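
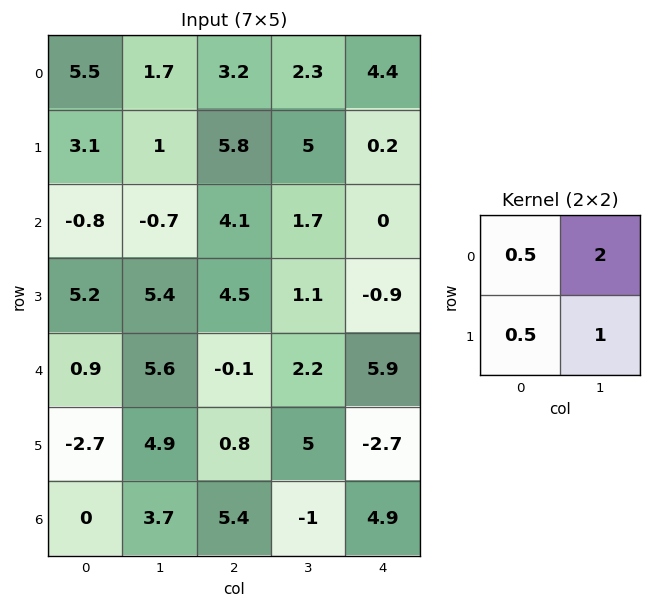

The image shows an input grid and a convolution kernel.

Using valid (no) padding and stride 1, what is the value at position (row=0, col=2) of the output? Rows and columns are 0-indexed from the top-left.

The receptive field on the input at this output position is [3.2 2.3 / 5.8 5]. Elementwise product with the kernel and sum: 3.2·0.5 + 2.3·2 + 5.8·0.5 + 5·1.

14.1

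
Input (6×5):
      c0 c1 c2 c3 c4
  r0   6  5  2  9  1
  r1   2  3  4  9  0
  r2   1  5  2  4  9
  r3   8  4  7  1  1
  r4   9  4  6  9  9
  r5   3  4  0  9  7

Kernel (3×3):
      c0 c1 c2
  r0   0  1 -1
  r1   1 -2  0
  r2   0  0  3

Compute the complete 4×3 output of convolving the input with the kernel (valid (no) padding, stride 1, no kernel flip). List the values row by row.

Output[0,0]: The receptive field on the input at this output position is [6 5 2 / 2 3 4 / 1 5 2]. Elementwise product with the kernel and sum: 5·1 + 2·-1 + 2·1 + 3·-2 + 2·3.
Output[0,1]: The receptive field on the input at this output position is [5 2 9 / 3 4 9 / 5 2 4]. Elementwise product with the kernel and sum: 2·1 + 9·-1 + 3·1 + 4·-2 + 4·3.

5 0 21
11 -1 6
21 15 27
-2 25 9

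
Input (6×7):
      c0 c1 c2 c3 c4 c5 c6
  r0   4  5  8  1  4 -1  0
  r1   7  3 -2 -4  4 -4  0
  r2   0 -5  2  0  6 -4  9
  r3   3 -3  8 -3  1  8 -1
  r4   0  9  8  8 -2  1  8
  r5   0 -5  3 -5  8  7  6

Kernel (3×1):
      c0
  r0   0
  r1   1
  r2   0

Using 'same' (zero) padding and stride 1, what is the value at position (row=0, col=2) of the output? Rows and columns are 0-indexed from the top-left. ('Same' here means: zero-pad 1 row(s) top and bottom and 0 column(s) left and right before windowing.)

The receptive field on the zero-padded input at this output position is [0 / 8 / -2]. Elementwise product with the kernel and sum: 8·1.

8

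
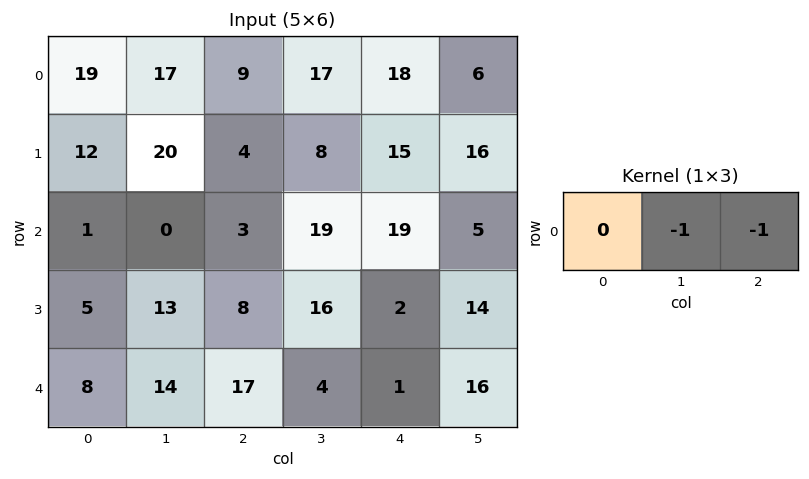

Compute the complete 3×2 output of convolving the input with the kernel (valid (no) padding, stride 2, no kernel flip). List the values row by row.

-26 -35
-3 -38
-31 -5

Output[0,0]: The receptive field on the input at this output position is [19 17 9]. Elementwise product with the kernel and sum: 17·-1 + 9·-1.
Output[0,1]: The receptive field on the input at this output position is [9 17 18]. Elementwise product with the kernel and sum: 17·-1 + 18·-1.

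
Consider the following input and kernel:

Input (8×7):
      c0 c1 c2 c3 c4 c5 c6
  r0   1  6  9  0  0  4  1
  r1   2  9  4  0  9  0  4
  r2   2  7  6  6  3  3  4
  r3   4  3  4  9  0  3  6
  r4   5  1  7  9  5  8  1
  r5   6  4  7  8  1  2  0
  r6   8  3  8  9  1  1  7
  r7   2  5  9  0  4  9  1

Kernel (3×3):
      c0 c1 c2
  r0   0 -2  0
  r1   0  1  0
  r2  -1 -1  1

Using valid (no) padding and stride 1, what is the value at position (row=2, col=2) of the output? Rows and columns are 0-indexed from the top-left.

The receptive field on the input at this output position is [6 6 3 / 4 9 0 / 7 9 5]. Elementwise product with the kernel and sum: 6·-2 + 9·1 + 7·-1 + 9·-1 + 5·1.

-14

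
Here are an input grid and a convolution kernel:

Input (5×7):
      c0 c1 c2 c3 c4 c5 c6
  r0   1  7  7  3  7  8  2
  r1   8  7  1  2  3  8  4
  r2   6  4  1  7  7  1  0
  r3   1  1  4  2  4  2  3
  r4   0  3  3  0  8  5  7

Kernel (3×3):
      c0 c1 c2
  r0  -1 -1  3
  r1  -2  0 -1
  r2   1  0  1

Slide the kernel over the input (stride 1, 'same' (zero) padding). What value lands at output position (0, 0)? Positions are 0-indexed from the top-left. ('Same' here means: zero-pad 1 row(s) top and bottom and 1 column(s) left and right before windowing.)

The receptive field on the zero-padded input at this output position is [0 0 0 / 0 1 7 / 0 8 7]. Elementwise product with the kernel and sum: 0·-1 + 0·-1 + 0·3 + 0·-2 + 7·-1 + 0·1 + 7·1.

0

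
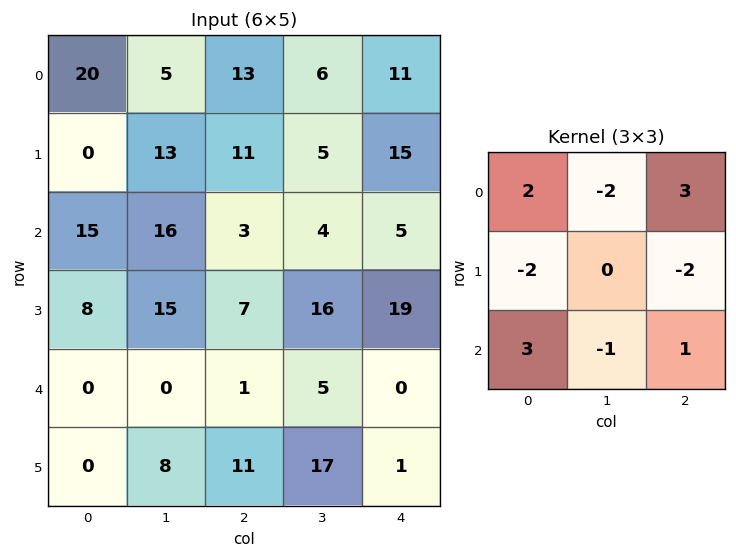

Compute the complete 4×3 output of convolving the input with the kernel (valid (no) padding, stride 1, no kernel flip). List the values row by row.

Output[0,0]: The receptive field on the input at this output position is [20 5 13 / 0 13 11 / 15 16 3]. Elementwise product with the kernel and sum: 20·2 + 5·-2 + 13·3 + 0·-2 + 11·-2 + 15·3 + 16·-1 + 3·1.
Output[0,1]: The receptive field on the input at this output position is [5 13 6 / 13 11 5 / 16 3 4]. Elementwise product with the kernel and sum: 5·2 + 13·-2 + 6·3 + 13·-2 + 5·-2 + 16·3 + 3·-1 + 4·1.

79 15 5
-13 33 65
-22 -20 -41
8 84 54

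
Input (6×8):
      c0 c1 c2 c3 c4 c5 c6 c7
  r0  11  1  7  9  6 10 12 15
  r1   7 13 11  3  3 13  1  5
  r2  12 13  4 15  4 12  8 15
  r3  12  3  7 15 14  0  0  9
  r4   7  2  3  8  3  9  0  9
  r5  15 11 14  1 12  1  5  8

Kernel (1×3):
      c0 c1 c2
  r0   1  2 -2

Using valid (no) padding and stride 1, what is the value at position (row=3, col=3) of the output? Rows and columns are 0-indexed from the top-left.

The receptive field on the input at this output position is [15 14 0]. Elementwise product with the kernel and sum: 15·1 + 14·2 + 0·-2.

43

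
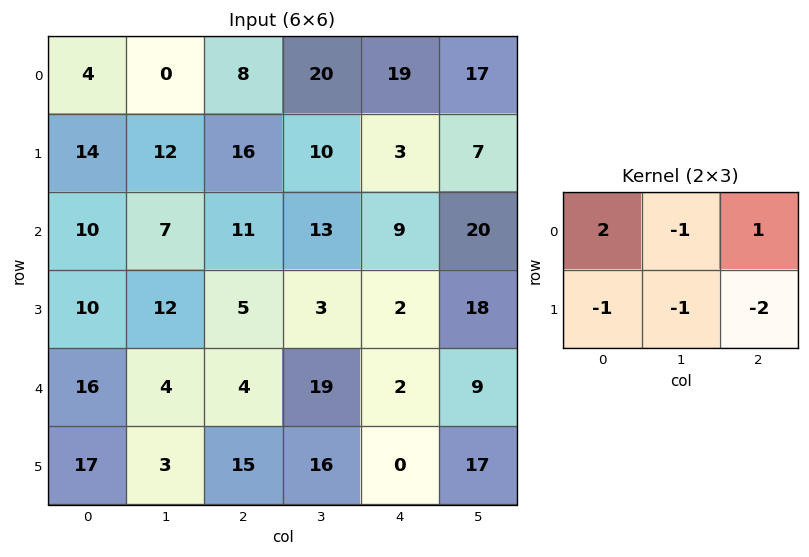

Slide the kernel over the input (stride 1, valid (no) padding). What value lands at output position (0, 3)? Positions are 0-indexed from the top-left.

11

The receptive field on the input at this output position is [20 19 17 / 10 3 7]. Elementwise product with the kernel and sum: 20·2 + 19·-1 + 17·1 + 10·-1 + 3·-1 + 7·-2.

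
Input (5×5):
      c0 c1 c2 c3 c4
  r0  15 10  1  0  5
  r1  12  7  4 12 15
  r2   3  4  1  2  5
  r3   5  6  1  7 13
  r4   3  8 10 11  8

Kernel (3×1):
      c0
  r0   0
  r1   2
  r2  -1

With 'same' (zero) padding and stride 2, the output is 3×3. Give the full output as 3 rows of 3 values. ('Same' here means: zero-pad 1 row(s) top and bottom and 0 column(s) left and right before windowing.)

18 -2 -5
1 1 -3
6 20 16

Output[0,0]: The receptive field on the zero-padded input at this output position is [0 / 15 / 12]. Elementwise product with the kernel and sum: 15·2 + 12·-1.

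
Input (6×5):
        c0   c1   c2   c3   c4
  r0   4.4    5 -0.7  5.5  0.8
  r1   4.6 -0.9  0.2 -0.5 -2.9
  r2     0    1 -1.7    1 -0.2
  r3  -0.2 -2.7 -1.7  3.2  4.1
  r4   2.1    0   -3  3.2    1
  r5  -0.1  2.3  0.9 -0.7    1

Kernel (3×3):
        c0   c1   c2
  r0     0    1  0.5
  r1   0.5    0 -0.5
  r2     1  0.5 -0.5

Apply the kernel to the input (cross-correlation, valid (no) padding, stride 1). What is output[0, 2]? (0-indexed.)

6.35

The receptive field on the input at this output position is [-0.7 5.5 0.8 / 0.2 -0.5 -2.9 / -1.7 1 -0.2]. Elementwise product with the kernel and sum: 5.5·1 + 0.8·0.5 + 0.2·0.5 + -2.9·-0.5 + -1.7·1 + 1·0.5 + -0.2·-0.5.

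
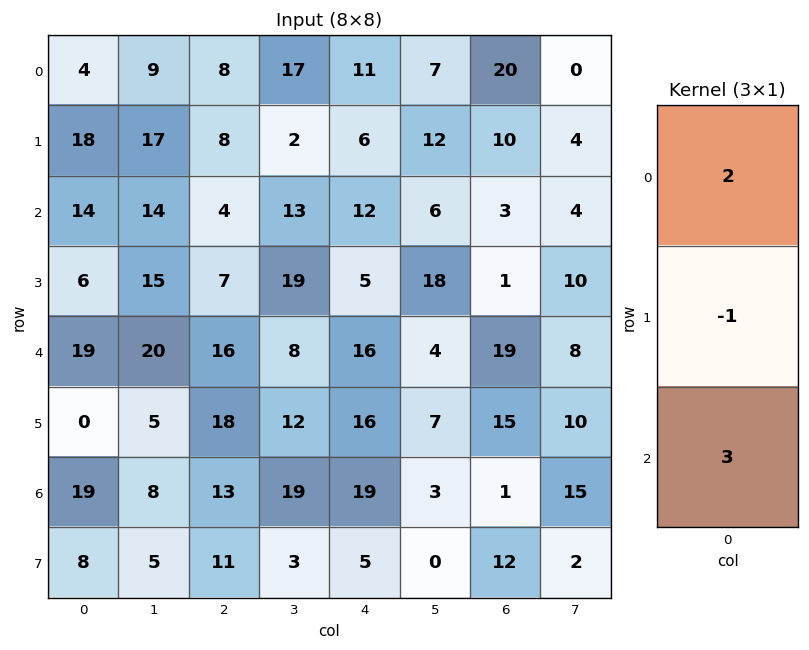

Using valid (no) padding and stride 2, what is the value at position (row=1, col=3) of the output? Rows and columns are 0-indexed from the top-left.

The receptive field on the input at this output position is [3 / 1 / 19]. Elementwise product with the kernel and sum: 3·2 + 1·-1 + 19·3.

62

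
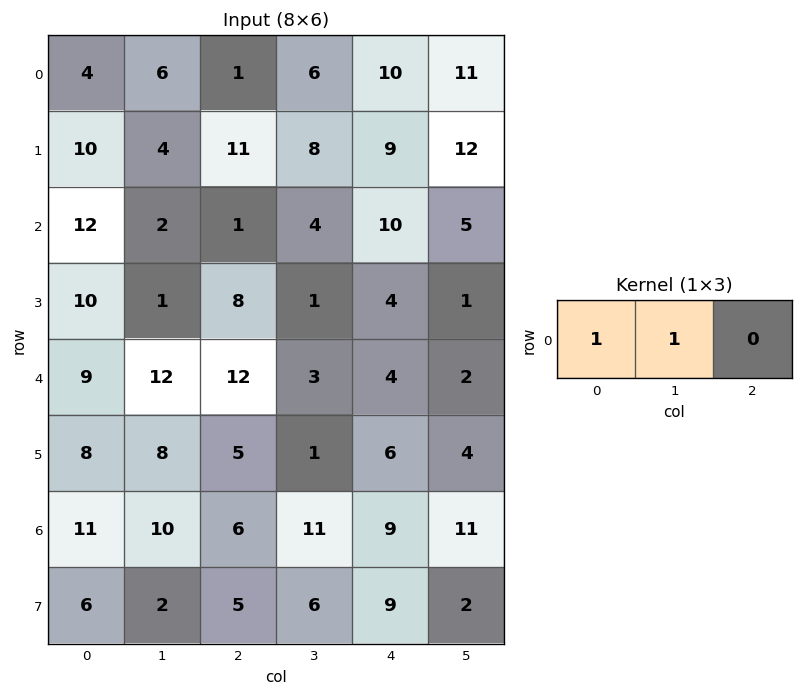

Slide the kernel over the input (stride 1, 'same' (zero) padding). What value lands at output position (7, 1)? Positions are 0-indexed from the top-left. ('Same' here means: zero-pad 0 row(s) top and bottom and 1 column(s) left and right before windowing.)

The receptive field on the zero-padded input at this output position is [6 2 5]. Elementwise product with the kernel and sum: 6·1 + 2·1.

8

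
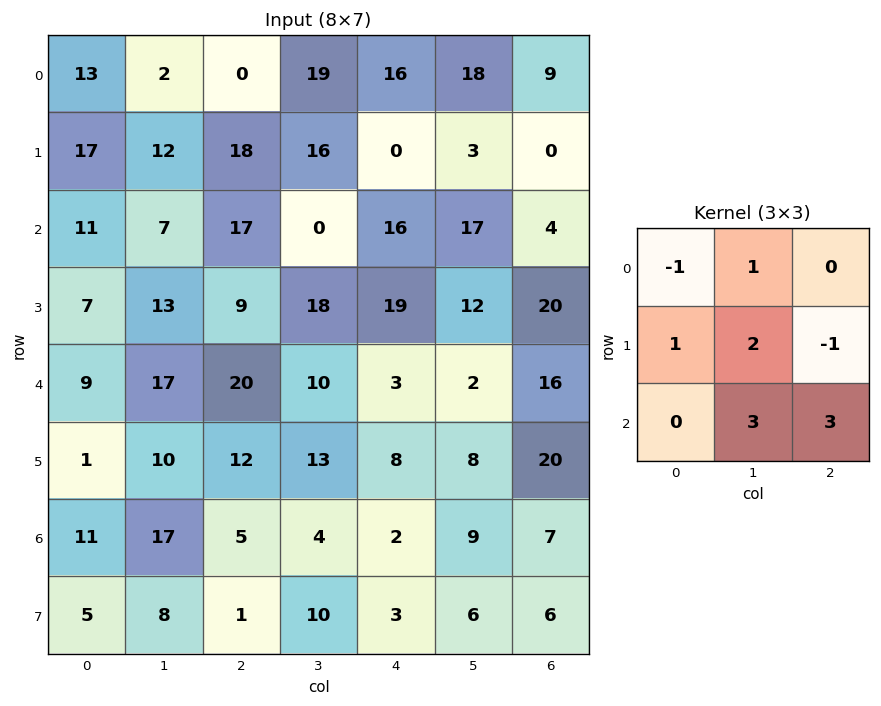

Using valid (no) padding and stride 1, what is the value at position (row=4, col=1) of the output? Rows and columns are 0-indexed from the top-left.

The receptive field on the input at this output position is [17 20 10 / 10 12 13 / 17 5 4]. Elementwise product with the kernel and sum: 17·-1 + 20·1 + 10·1 + 12·2 + 13·-1 + 5·3 + 4·3.

51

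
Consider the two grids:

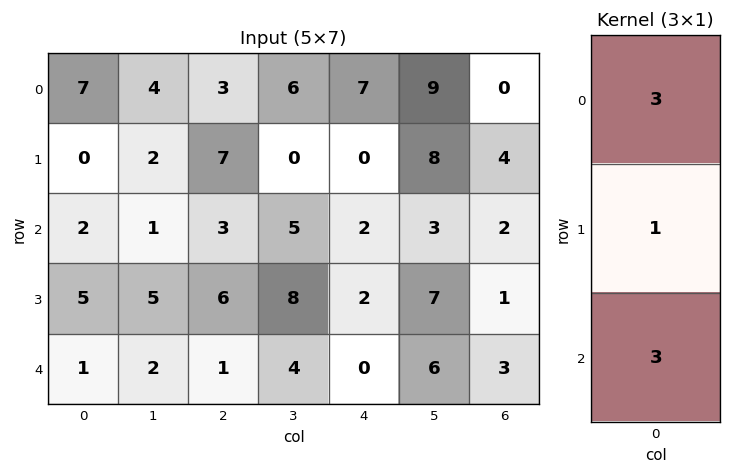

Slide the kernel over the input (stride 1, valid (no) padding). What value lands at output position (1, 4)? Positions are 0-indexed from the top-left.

8

The receptive field on the input at this output position is [0 / 2 / 2]. Elementwise product with the kernel and sum: 0·3 + 2·1 + 2·3.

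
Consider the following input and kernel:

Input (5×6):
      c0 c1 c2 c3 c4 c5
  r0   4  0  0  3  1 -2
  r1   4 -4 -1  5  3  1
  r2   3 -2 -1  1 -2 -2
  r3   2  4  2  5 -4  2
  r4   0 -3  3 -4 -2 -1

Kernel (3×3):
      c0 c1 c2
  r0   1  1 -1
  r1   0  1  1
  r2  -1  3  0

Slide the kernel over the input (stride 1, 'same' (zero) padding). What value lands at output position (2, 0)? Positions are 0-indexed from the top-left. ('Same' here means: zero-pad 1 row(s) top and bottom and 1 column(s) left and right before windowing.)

15

The receptive field on the zero-padded input at this output position is [0 4 -4 / 0 3 -2 / 0 2 4]. Elementwise product with the kernel and sum: 0·1 + 4·1 + -4·-1 + 3·1 + -2·1 + 0·-1 + 2·3.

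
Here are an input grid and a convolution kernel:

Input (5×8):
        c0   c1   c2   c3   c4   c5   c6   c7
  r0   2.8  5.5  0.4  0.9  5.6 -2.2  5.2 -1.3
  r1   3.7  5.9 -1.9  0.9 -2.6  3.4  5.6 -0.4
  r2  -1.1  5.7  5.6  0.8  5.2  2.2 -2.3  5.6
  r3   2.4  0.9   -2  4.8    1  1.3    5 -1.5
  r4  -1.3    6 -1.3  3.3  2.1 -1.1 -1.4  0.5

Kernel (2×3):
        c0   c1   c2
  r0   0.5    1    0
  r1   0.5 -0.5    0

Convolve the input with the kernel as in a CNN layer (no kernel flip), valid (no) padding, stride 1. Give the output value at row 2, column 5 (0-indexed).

-3.05

The receptive field on the input at this output position is [2.2 -2.3 5.6 / 1.3 5 -1.5]. Elementwise product with the kernel and sum: 2.2·0.5 + -2.3·1 + 1.3·0.5 + 5·-0.5.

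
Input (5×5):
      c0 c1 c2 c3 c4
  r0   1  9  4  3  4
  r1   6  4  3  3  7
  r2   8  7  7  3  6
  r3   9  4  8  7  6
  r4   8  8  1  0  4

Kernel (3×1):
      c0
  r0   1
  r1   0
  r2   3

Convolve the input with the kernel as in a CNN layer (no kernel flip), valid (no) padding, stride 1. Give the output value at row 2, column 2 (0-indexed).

10

The receptive field on the input at this output position is [7 / 8 / 1]. Elementwise product with the kernel and sum: 7·1 + 1·3.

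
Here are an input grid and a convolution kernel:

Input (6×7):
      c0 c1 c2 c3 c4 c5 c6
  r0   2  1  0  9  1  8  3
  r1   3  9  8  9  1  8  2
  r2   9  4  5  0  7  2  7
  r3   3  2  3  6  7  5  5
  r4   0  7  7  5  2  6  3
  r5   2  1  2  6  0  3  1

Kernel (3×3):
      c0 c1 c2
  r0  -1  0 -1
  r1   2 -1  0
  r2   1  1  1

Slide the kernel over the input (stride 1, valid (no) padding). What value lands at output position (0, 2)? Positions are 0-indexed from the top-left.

The receptive field on the input at this output position is [0 9 1 / 8 9 1 / 5 0 7]. Elementwise product with the kernel and sum: 0·-1 + 1·-1 + 8·2 + 9·-1 + 5·1 + 0·1 + 7·1.

18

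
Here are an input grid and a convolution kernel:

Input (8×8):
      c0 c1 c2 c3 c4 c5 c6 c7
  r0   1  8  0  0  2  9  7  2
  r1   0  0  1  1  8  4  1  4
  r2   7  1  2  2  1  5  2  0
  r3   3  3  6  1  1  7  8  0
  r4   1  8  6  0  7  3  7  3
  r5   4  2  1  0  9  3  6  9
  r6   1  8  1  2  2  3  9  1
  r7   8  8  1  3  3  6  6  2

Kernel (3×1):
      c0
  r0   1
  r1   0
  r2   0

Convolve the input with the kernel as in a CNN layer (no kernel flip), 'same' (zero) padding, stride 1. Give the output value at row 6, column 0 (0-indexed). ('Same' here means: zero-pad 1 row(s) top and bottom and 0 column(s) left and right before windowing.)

The receptive field on the zero-padded input at this output position is [4 / 1 / 8]. Elementwise product with the kernel and sum: 4·1.

4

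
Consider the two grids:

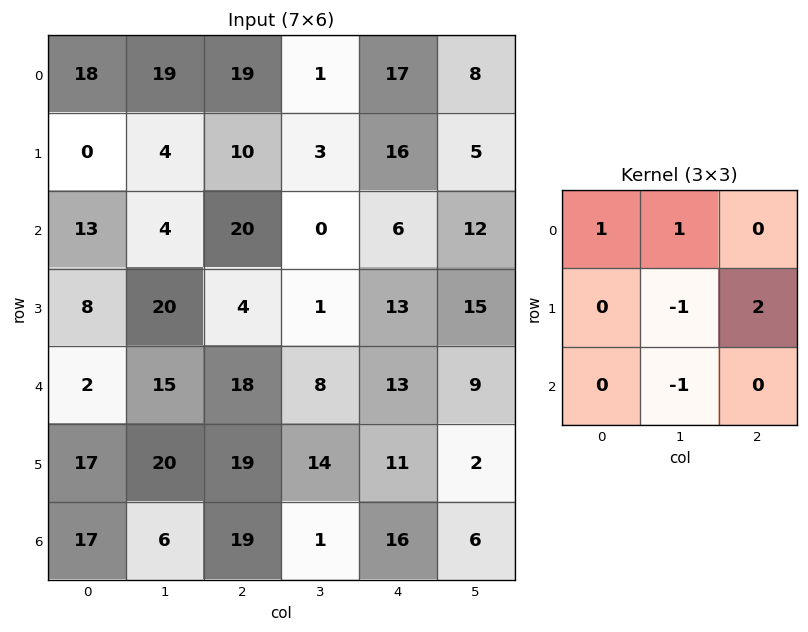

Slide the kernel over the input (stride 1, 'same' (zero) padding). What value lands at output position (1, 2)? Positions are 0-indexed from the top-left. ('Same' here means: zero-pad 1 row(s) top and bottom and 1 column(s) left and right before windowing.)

The receptive field on the zero-padded input at this output position is [19 19 1 / 4 10 3 / 4 20 0]. Elementwise product with the kernel and sum: 19·1 + 19·1 + 10·-1 + 3·2 + 20·-1.

14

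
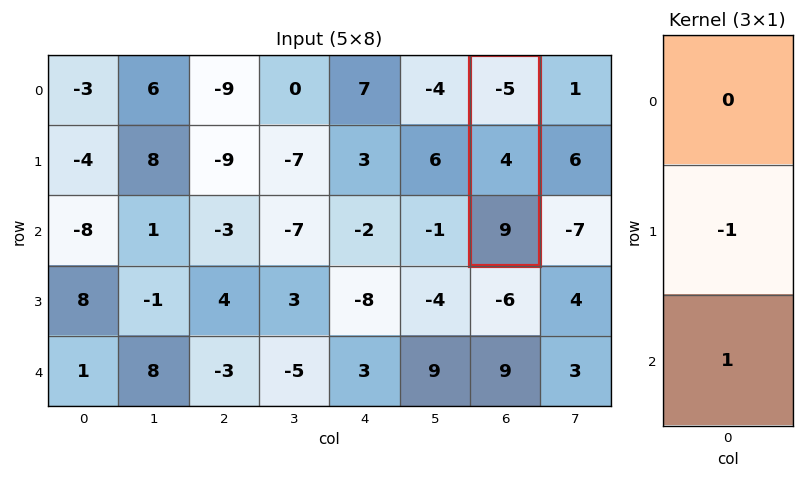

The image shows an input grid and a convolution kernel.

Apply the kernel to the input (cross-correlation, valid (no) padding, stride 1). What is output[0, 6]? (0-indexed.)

5

The receptive field on the input at this output position is [-5 / 4 / 9]. Elementwise product with the kernel and sum: 4·-1 + 9·1.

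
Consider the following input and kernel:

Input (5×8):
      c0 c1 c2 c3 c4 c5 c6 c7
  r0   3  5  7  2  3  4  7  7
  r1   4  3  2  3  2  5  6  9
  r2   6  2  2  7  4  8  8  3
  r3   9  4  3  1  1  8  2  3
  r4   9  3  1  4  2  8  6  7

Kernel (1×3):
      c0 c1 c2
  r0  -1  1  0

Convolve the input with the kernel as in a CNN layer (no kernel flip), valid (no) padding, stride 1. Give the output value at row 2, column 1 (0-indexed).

0

The receptive field on the input at this output position is [2 2 7]. Elementwise product with the kernel and sum: 2·-1 + 2·1.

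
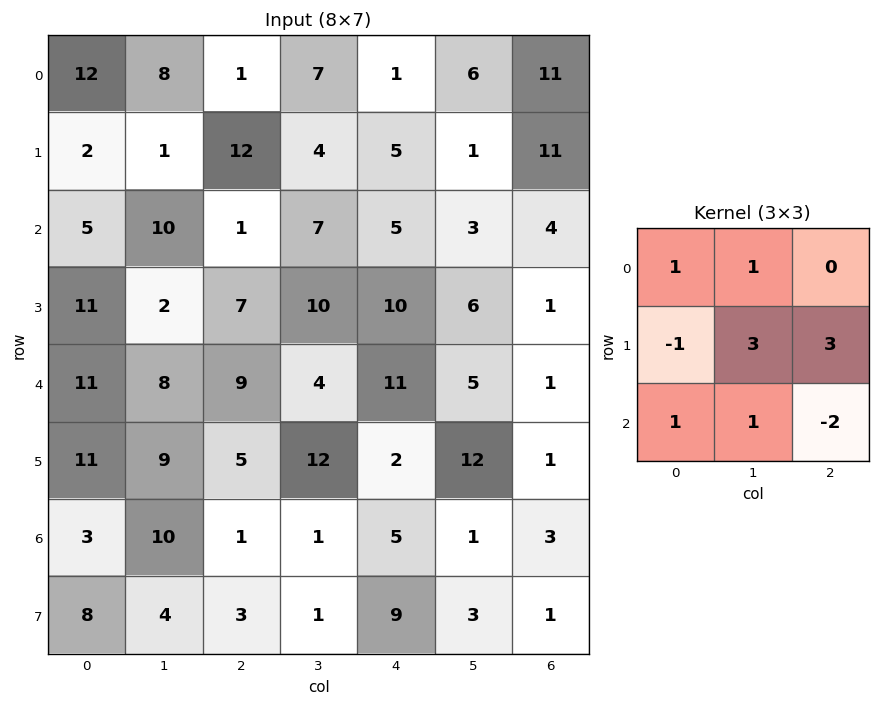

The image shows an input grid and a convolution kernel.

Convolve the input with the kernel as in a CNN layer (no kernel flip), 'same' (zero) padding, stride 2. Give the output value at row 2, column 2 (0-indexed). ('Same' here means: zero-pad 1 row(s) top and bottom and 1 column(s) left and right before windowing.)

54

The receptive field on the zero-padded input at this output position is [10 10 6 / 4 11 5 / 12 2 12]. Elementwise product with the kernel and sum: 10·1 + 10·1 + 4·-1 + 11·3 + 5·3 + 12·1 + 2·1 + 12·-2.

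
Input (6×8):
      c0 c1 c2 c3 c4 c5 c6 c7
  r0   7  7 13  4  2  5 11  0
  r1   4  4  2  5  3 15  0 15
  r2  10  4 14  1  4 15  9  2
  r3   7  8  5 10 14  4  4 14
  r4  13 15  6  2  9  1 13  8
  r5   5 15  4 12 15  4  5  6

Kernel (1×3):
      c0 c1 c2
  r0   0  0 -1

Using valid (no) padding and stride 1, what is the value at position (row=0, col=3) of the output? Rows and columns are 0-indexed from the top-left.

-5

The receptive field on the input at this output position is [4 2 5]. Elementwise product with the kernel and sum: 5·-1.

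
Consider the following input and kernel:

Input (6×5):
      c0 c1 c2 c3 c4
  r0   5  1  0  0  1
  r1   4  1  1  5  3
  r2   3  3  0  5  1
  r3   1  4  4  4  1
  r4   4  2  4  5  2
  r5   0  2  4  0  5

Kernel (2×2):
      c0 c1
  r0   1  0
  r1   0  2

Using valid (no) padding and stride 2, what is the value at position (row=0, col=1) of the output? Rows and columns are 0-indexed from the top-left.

The receptive field on the input at this output position is [0 0 / 1 5]. Elementwise product with the kernel and sum: 0·1 + 5·2.

10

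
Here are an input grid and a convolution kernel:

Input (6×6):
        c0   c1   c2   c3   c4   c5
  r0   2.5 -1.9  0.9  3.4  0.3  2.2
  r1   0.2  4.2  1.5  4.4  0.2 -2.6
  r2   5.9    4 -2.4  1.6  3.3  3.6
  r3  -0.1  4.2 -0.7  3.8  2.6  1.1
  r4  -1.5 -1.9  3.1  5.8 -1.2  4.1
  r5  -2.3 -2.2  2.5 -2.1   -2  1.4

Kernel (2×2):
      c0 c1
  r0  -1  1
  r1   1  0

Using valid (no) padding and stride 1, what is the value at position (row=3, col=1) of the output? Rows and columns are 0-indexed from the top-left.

The receptive field on the input at this output position is [4.2 -0.7 / -1.9 3.1]. Elementwise product with the kernel and sum: 4.2·-1 + -0.7·1 + -1.9·1.

-6.8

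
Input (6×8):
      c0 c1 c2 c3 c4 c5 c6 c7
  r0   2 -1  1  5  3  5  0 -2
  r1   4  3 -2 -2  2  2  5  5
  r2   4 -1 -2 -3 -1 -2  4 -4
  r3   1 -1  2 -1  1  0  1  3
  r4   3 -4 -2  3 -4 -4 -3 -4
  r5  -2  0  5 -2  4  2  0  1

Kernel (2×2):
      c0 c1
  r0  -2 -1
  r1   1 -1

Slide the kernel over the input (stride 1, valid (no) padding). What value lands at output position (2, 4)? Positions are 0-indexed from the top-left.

The receptive field on the input at this output position is [-1 -2 / 1 0]. Elementwise product with the kernel and sum: -1·-2 + -2·-1 + 1·1 + 0·-1.

5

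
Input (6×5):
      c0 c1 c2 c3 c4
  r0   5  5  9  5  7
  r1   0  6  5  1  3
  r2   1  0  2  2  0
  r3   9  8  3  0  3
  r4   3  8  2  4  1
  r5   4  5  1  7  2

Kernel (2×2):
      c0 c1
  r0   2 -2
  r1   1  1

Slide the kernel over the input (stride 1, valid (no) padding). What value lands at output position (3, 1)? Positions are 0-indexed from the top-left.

The receptive field on the input at this output position is [8 3 / 8 2]. Elementwise product with the kernel and sum: 8·2 + 3·-2 + 8·1 + 2·1.

20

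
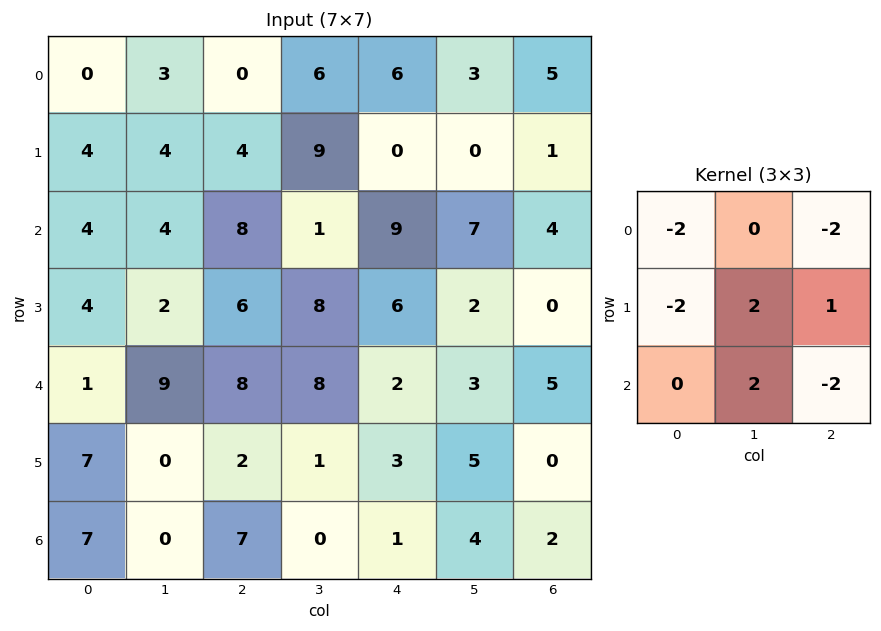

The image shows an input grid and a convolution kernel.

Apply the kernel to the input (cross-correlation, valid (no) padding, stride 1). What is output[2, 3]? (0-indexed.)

The receptive field on the input at this output position is [1 9 7 / 8 6 2 / 8 2 3]. Elementwise product with the kernel and sum: 1·-2 + 7·-2 + 8·-2 + 6·2 + 2·1 + 2·2 + 3·-2.

-20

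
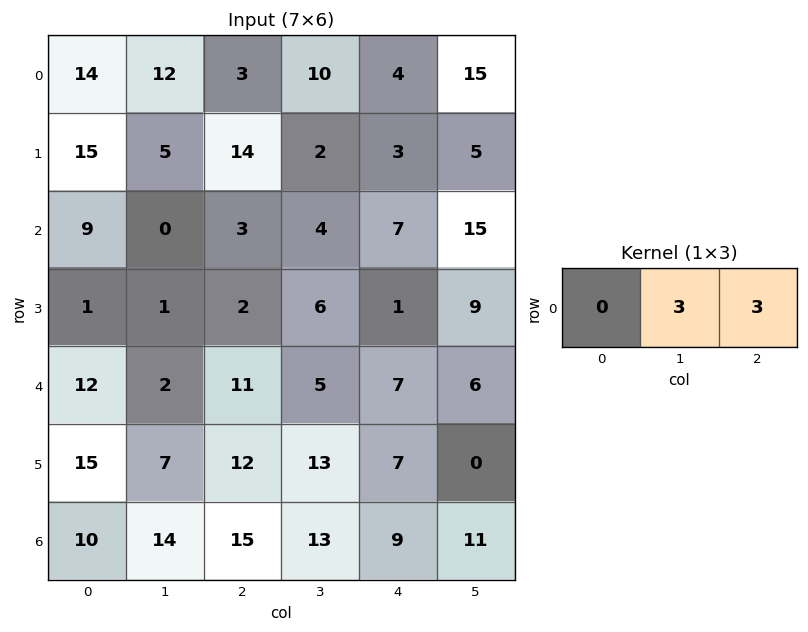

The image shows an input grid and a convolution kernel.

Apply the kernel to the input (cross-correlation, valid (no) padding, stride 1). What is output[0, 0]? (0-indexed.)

45

The receptive field on the input at this output position is [14 12 3]. Elementwise product with the kernel and sum: 12·3 + 3·3.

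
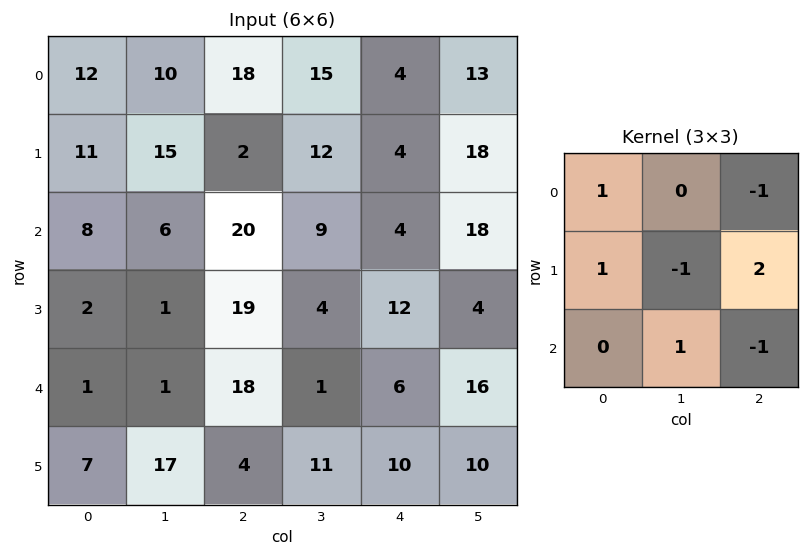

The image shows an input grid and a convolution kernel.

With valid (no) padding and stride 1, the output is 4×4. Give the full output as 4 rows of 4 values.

Output[0,0]: The receptive field on the input at this output position is [12 10 18 / 11 15 2 / 8 6 20]. Elementwise product with the kernel and sum: 12·1 + 18·-1 + 11·1 + 15·-1 + 2·2 + 6·1 + 20·-1.
Output[0,1]: The receptive field on the input at this output position is [10 18 15 / 15 2 12 / 6 20 9]. Elementwise product with the kernel and sum: 10·1 + 15·-1 + 15·1 + 2·-1 + 12·2 + 20·1 + 9·-1.

-20 43 17 32
33 22 9 43
10 4 50 -19
32 -25 37 27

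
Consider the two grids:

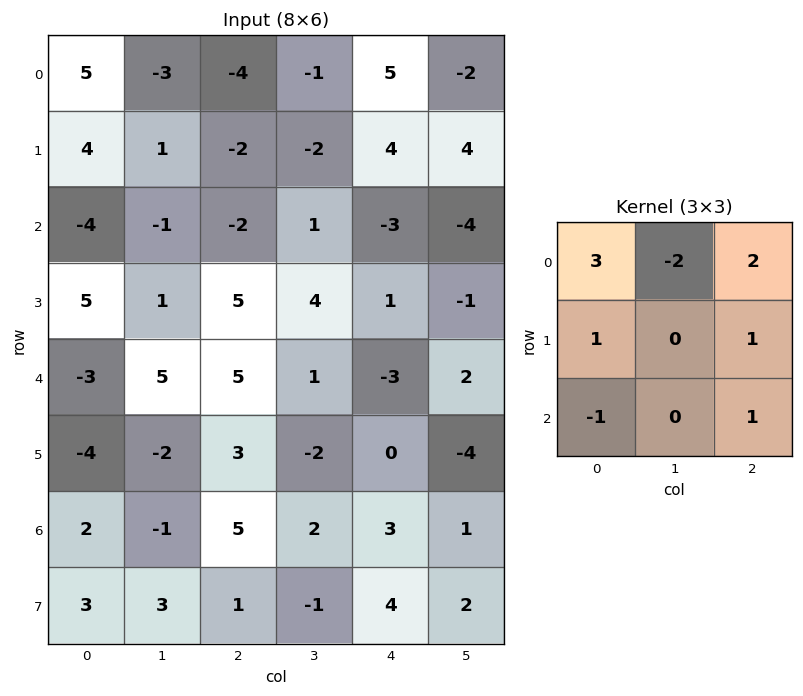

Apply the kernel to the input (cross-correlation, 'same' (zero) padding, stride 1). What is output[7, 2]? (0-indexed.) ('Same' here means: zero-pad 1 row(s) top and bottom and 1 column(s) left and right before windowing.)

-7

The receptive field on the zero-padded input at this output position is [-1 5 2 / 3 1 -1 / 0 0 0]. Elementwise product with the kernel and sum: -1·3 + 5·-2 + 2·2 + 3·1 + -1·1 + 0·-1 + 0·1.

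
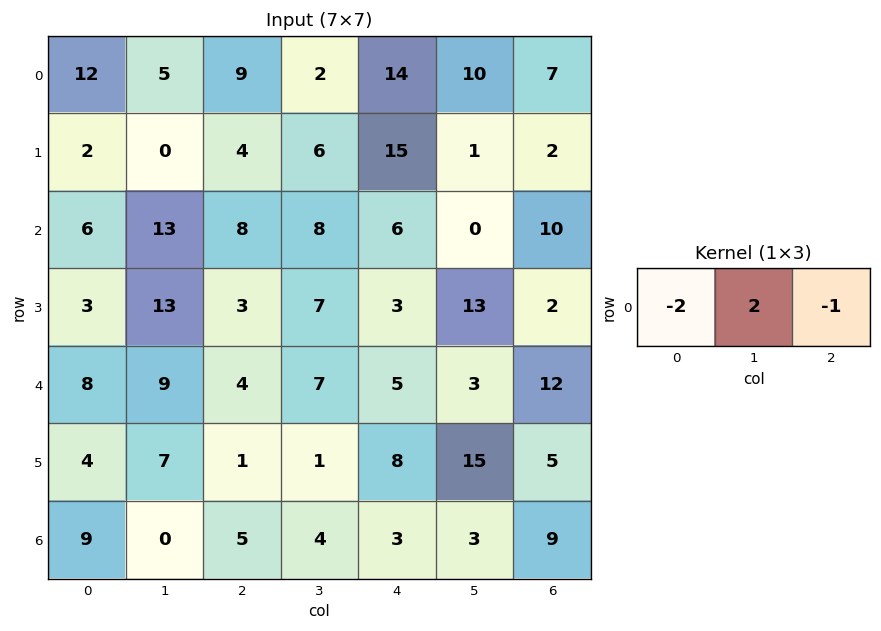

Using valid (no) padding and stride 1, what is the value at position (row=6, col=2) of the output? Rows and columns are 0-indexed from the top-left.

The receptive field on the input at this output position is [5 4 3]. Elementwise product with the kernel and sum: 5·-2 + 4·2 + 3·-1.

-5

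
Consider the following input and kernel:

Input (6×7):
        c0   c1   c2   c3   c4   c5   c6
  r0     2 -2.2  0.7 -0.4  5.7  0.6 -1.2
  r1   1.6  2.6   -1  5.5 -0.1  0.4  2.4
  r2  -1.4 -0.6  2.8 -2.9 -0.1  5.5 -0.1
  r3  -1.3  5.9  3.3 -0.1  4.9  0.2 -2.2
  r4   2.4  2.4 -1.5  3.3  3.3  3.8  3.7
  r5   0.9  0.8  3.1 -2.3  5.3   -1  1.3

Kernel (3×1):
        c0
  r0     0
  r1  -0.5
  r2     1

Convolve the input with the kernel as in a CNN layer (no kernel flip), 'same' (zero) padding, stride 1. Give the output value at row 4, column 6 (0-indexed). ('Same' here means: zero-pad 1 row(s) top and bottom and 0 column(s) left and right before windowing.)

The receptive field on the zero-padded input at this output position is [-2.2 / 3.7 / 1.3]. Elementwise product with the kernel and sum: 3.7·-0.5 + 1.3·1.

-0.55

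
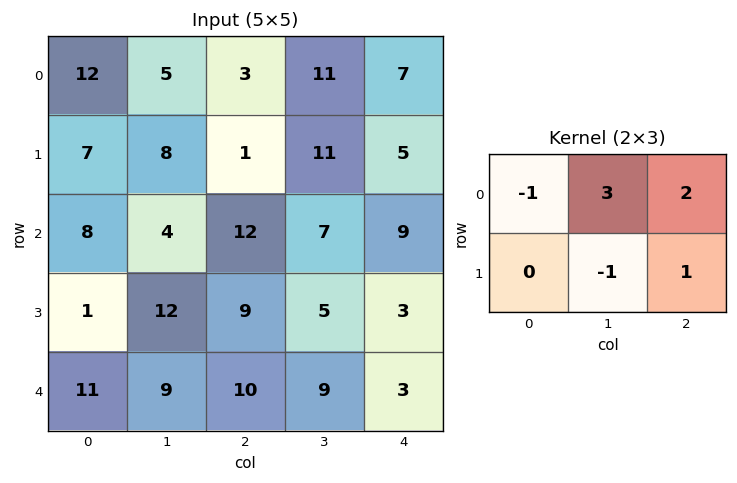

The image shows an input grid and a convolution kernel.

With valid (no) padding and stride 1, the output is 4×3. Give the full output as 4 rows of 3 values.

Output[0,0]: The receptive field on the input at this output position is [12 5 3 / 7 8 1]. Elementwise product with the kernel and sum: 12·-1 + 5·3 + 3·2 + 8·-1 + 1·1.
Output[0,1]: The receptive field on the input at this output position is [5 3 11 / 8 1 11]. Elementwise product with the kernel and sum: 5·-1 + 3·3 + 11·2 + 1·-1 + 11·1.

2 36 38
27 12 44
25 42 25
54 24 6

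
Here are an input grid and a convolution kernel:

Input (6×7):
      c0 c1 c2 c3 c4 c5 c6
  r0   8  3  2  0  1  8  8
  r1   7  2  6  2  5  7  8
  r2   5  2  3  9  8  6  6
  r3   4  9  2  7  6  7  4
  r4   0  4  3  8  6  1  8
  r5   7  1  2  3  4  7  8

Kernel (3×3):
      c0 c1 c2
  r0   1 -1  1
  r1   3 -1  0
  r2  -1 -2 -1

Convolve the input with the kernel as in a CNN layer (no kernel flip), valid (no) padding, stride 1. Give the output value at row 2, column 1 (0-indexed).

15

The receptive field on the input at this output position is [2 3 9 / 9 2 7 / 4 3 8]. Elementwise product with the kernel and sum: 2·1 + 3·-1 + 9·1 + 9·3 + 2·-1 + 4·-1 + 3·-2 + 8·-1.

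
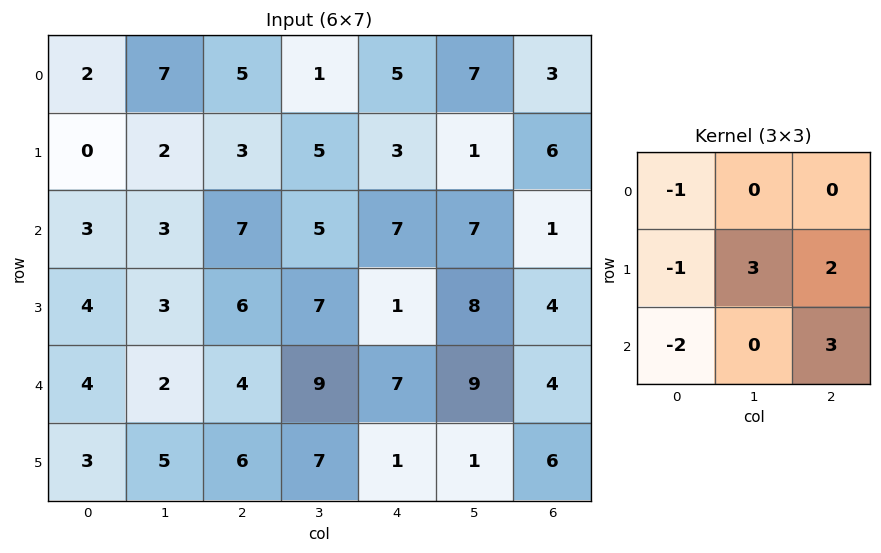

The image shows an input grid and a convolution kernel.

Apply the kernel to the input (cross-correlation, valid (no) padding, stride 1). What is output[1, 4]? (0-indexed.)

23

The receptive field on the input at this output position is [3 1 6 / 7 7 1 / 1 8 4]. Elementwise product with the kernel and sum: 3·-1 + 7·-1 + 7·3 + 1·2 + 1·-2 + 4·3.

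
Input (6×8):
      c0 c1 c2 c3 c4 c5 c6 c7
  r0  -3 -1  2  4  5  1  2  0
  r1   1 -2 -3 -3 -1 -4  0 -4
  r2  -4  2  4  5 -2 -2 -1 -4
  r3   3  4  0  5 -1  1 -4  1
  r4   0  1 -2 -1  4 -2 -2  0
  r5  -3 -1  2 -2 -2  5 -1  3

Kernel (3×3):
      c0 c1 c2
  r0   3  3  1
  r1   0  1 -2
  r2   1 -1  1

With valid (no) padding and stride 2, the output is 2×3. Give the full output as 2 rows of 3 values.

Output[0,0]: The receptive field on the input at this output position is [-3 -1 2 / 1 -2 -3 / -4 2 4]. Elementwise product with the kernel and sum: -3·3 + -1·3 + 2·1 + -2·1 + -3·-2 + -4·1 + 2·-1 + 4·1.

-8 19 15
-1 35 0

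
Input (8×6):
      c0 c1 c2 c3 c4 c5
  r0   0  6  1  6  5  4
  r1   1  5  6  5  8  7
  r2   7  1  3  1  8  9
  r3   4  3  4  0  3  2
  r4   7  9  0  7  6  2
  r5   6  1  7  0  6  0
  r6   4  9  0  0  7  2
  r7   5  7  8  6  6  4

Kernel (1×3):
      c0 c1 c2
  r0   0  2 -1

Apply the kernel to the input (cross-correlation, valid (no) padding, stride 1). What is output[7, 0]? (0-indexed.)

The receptive field on the input at this output position is [5 7 8]. Elementwise product with the kernel and sum: 7·2 + 8·-1.

6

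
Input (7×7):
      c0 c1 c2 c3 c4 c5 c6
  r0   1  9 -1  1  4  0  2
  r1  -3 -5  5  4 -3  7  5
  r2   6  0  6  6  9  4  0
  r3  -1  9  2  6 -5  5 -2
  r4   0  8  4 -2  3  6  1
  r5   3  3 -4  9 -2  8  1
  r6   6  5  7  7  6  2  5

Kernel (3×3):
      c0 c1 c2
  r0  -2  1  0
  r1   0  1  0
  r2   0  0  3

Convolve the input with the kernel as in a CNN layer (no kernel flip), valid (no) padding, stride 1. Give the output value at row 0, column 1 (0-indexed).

4

The receptive field on the input at this output position is [9 -1 1 / -5 5 4 / 0 6 6]. Elementwise product with the kernel and sum: 9·-2 + -1·1 + 5·1 + 6·3.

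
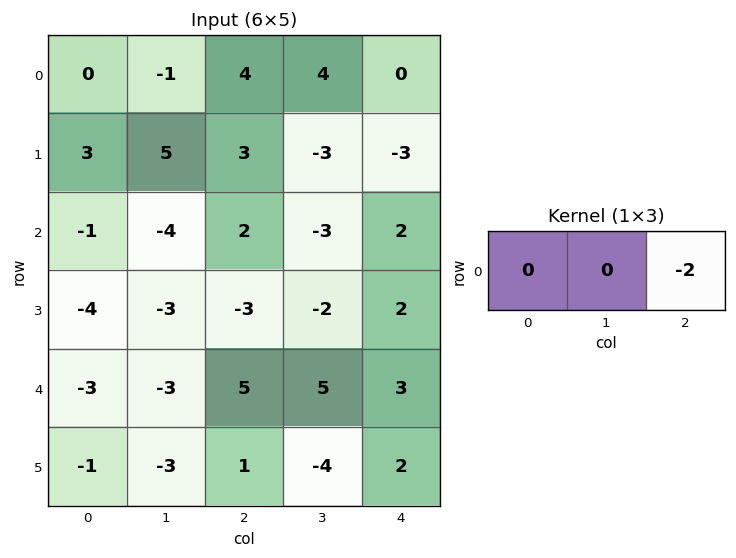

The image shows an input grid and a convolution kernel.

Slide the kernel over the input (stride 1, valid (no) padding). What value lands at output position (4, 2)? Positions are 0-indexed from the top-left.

The receptive field on the input at this output position is [5 5 3]. Elementwise product with the kernel and sum: 3·-2.

-6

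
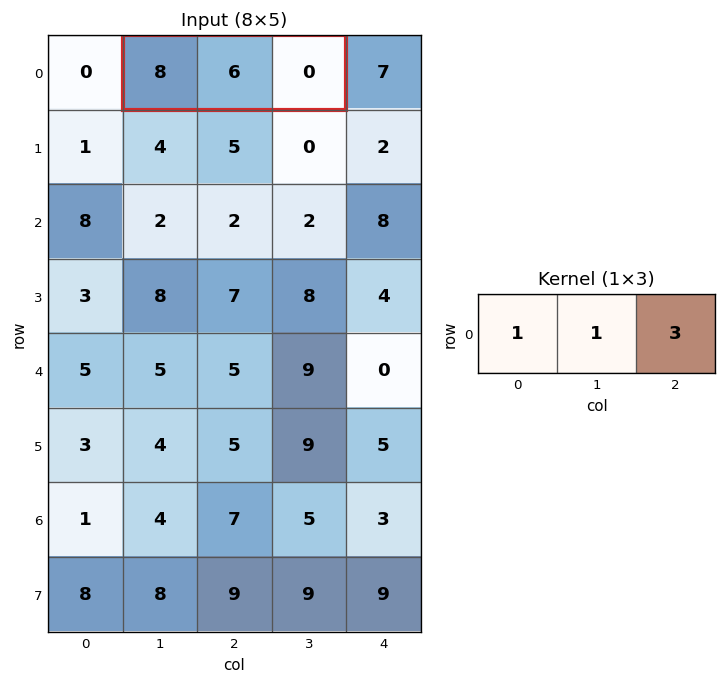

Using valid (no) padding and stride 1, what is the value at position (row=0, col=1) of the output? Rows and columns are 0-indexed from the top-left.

14

The receptive field on the input at this output position is [8 6 0]. Elementwise product with the kernel and sum: 8·1 + 6·1 + 0·3.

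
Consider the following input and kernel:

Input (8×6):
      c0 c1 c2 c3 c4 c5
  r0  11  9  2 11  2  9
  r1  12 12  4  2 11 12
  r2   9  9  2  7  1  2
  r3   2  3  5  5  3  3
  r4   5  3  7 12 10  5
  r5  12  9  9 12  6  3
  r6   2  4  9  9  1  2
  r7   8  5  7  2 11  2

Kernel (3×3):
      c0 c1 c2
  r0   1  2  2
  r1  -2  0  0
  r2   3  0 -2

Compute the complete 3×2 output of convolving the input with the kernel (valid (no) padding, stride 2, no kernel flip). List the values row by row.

32 24
28 9
-11 58

Output[0,0]: The receptive field on the input at this output position is [11 9 2 / 12 12 4 / 9 9 2]. Elementwise product with the kernel and sum: 11·1 + 9·2 + 2·2 + 12·-2 + 9·3 + 2·-2.
Output[0,1]: The receptive field on the input at this output position is [2 11 2 / 4 2 11 / 2 7 1]. Elementwise product with the kernel and sum: 2·1 + 11·2 + 2·2 + 4·-2 + 2·3 + 1·-2.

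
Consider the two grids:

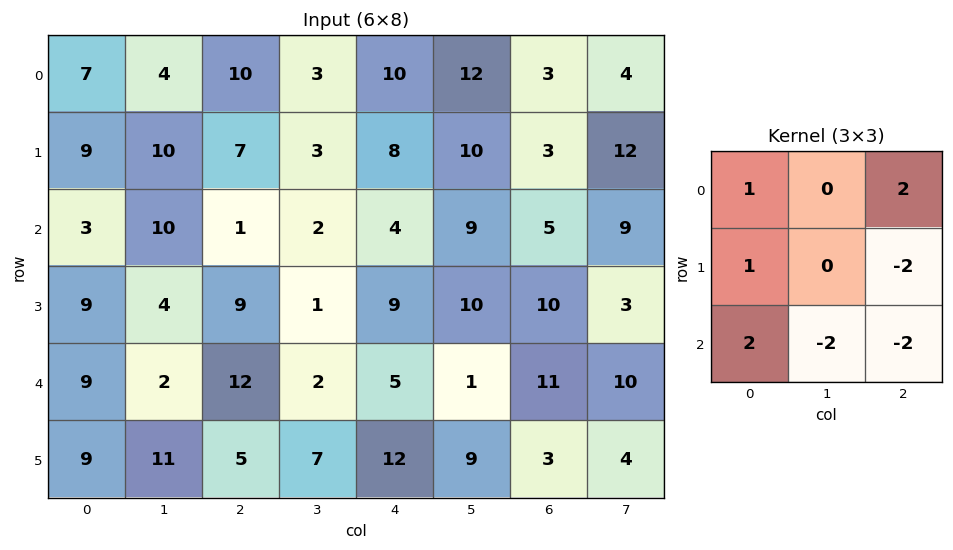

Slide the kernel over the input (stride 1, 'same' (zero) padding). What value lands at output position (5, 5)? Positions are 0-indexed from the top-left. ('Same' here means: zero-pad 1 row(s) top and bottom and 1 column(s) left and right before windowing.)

33

The receptive field on the zero-padded input at this output position is [5 1 11 / 12 9 3 / 0 0 0]. Elementwise product with the kernel and sum: 5·1 + 11·2 + 12·1 + 3·-2 + 0·2 + 0·-2 + 0·-2.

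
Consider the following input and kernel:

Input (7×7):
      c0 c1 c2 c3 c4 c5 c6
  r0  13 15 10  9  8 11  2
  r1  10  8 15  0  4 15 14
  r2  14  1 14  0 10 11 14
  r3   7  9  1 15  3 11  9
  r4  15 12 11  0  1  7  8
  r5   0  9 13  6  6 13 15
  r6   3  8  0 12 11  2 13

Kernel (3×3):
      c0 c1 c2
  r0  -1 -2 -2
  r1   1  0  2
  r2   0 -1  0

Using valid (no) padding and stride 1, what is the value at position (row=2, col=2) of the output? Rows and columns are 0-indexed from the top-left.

-27

The receptive field on the input at this output position is [14 0 10 / 1 15 3 / 11 0 1]. Elementwise product with the kernel and sum: 14·-1 + 0·-2 + 10·-2 + 1·1 + 3·2 + 0·-1.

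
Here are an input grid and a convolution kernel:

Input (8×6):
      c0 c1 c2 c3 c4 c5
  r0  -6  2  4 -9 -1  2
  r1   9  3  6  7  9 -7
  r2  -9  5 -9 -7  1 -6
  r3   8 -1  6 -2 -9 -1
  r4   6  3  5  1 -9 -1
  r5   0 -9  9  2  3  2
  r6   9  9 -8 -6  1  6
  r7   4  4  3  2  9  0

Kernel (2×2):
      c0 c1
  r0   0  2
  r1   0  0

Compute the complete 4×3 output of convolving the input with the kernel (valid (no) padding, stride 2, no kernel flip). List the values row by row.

Output[0,0]: The receptive field on the input at this output position is [-6 2 / 9 3]. Elementwise product with the kernel and sum: 2·2.

4 -18 4
10 -14 -12
6 2 -2
18 -12 12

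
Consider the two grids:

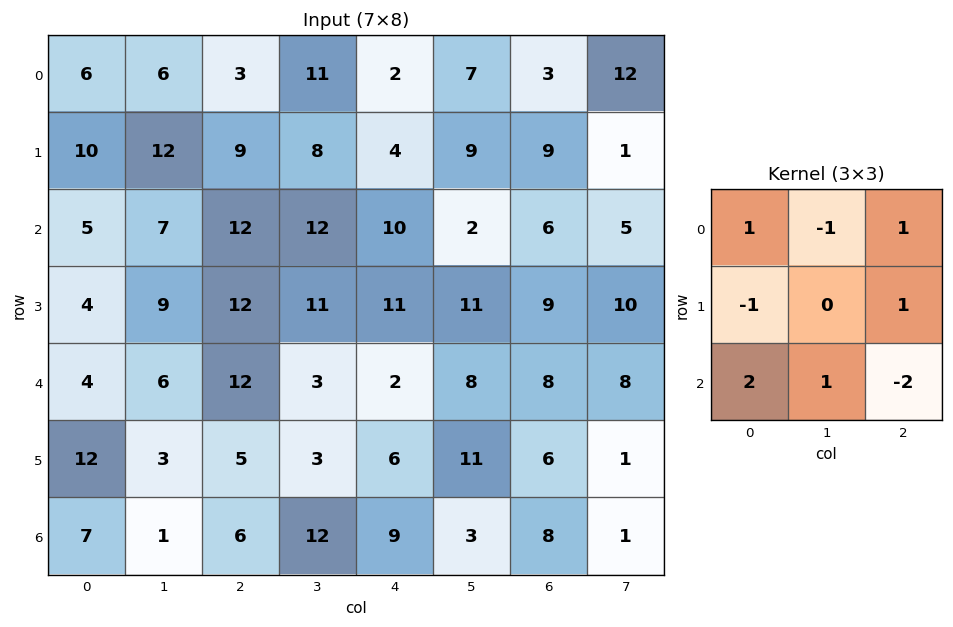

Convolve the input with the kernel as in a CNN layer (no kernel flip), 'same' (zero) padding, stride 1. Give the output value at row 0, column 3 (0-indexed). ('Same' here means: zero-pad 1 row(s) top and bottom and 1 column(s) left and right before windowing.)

17

The receptive field on the zero-padded input at this output position is [0 0 0 / 3 11 2 / 9 8 4]. Elementwise product with the kernel and sum: 0·1 + 0·-1 + 0·1 + 3·-1 + 2·1 + 9·2 + 8·1 + 4·-2.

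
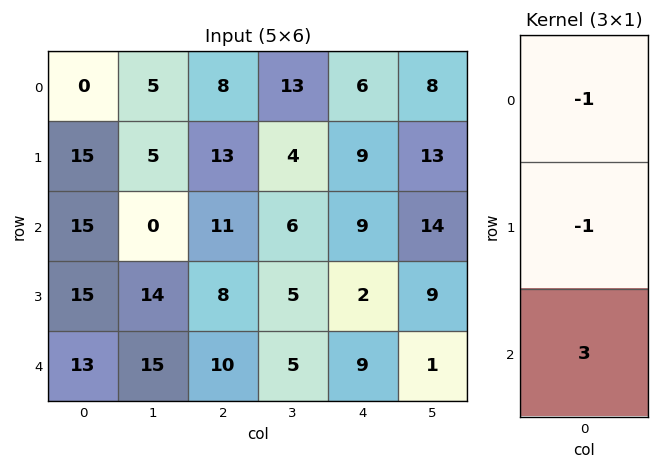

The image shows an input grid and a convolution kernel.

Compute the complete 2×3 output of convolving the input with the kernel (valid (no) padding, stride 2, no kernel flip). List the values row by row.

Output[0,0]: The receptive field on the input at this output position is [0 / 15 / 15]. Elementwise product with the kernel and sum: 0·-1 + 15·-1 + 15·3.
Output[0,1]: The receptive field on the input at this output position is [8 / 13 / 11]. Elementwise product with the kernel and sum: 8·-1 + 13·-1 + 11·3.

30 12 12
9 11 16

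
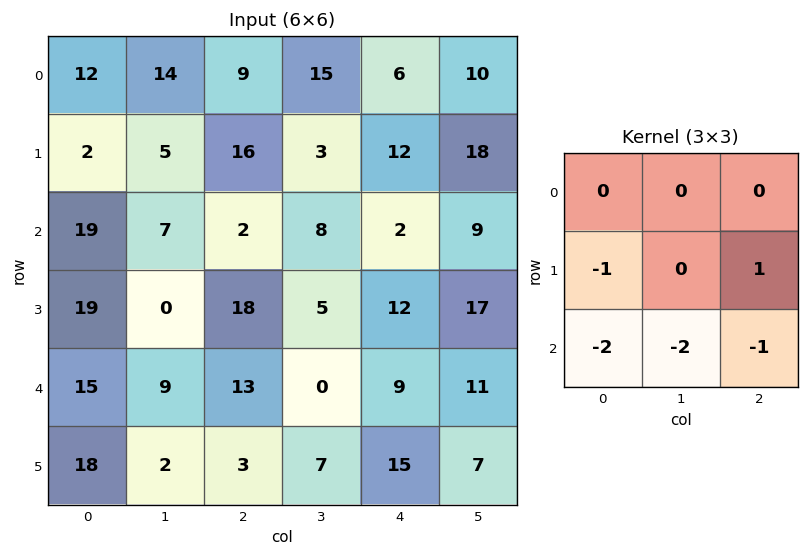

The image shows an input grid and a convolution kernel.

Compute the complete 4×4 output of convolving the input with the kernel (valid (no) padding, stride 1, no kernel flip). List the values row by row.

-40 -28 -26 -14
-73 -40 -58 -50
-62 -39 -41 -17
-45 -26 -39 -40

Output[0,0]: The receptive field on the input at this output position is [12 14 9 / 2 5 16 / 19 7 2]. Elementwise product with the kernel and sum: 2·-1 + 16·1 + 19·-2 + 7·-2 + 2·-1.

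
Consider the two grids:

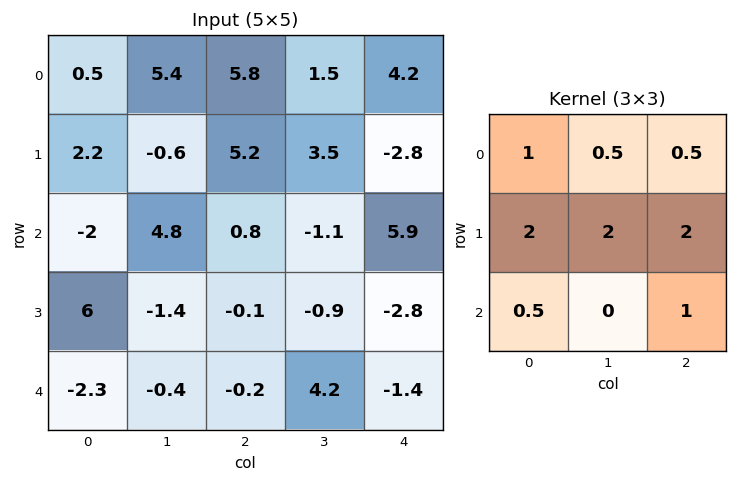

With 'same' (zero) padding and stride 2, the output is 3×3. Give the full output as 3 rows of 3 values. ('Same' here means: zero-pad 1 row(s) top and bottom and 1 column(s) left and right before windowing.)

Output[0,0]: The receptive field on the zero-padded input at this output position is [0 0 0 / 0 0.5 5.4 / 0 2.2 -0.6]. Elementwise product with the kernel and sum: 0·1 + 0·0.5 + 0·0.5 + 0·2 + 0.5·2 + 5.4·2 + 0·0.5 + -0.6·1.

11.2 28.6 13.15
5 11.15 11.25
-3.1 5.3 3.3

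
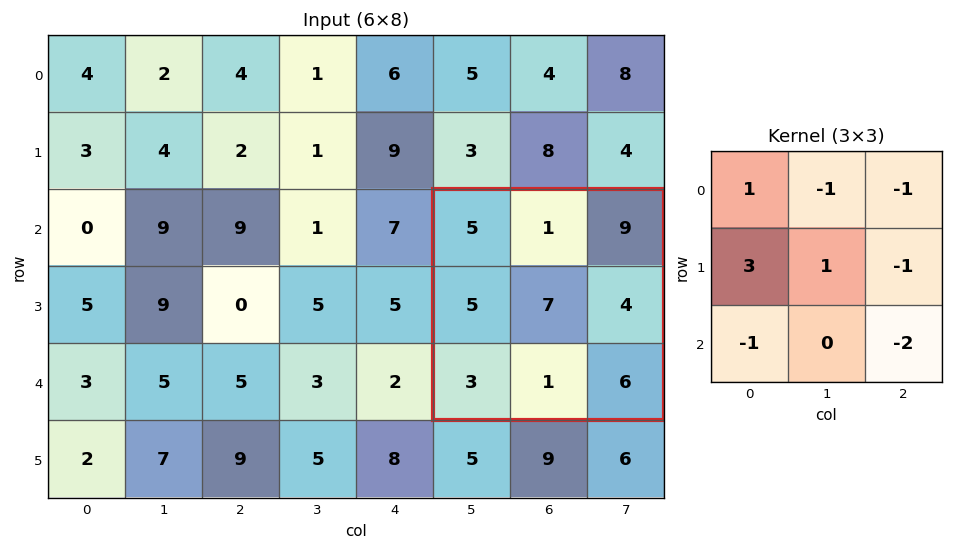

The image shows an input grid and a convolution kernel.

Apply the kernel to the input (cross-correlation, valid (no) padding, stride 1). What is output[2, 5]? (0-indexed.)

The receptive field on the input at this output position is [5 1 9 / 5 7 4 / 3 1 6]. Elementwise product with the kernel and sum: 5·1 + 1·-1 + 9·-1 + 5·3 + 7·1 + 4·-1 + 3·-1 + 6·-2.

-2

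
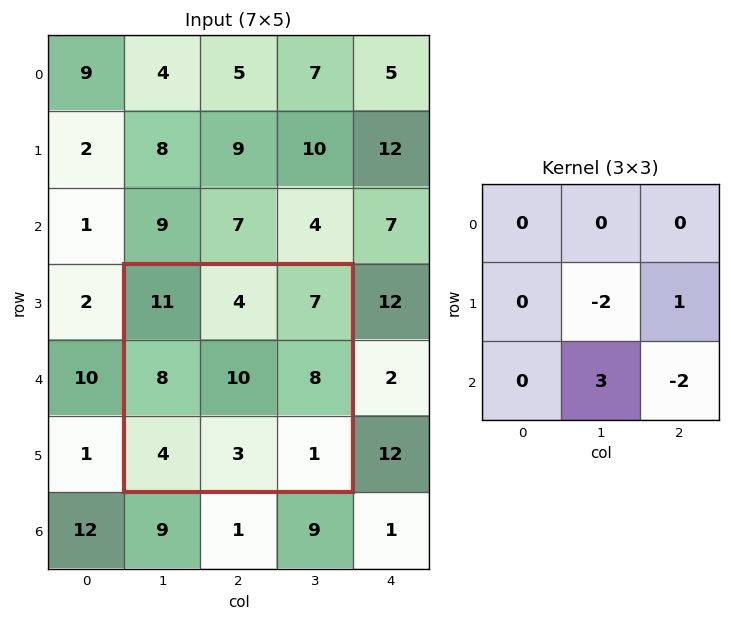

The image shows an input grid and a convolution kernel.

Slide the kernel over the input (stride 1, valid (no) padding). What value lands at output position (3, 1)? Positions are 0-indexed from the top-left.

-5

The receptive field on the input at this output position is [11 4 7 / 8 10 8 / 4 3 1]. Elementwise product with the kernel and sum: 10·-2 + 8·1 + 3·3 + 1·-2.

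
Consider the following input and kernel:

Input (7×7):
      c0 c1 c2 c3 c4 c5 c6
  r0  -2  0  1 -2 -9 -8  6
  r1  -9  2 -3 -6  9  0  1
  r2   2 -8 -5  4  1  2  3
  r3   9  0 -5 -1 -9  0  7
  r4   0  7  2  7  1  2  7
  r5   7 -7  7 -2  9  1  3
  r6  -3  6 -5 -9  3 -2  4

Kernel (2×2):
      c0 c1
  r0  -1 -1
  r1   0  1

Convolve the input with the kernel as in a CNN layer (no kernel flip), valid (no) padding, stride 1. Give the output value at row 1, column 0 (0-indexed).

-1

The receptive field on the input at this output position is [-9 2 / 2 -8]. Elementwise product with the kernel and sum: -9·-1 + 2·-1 + -8·1.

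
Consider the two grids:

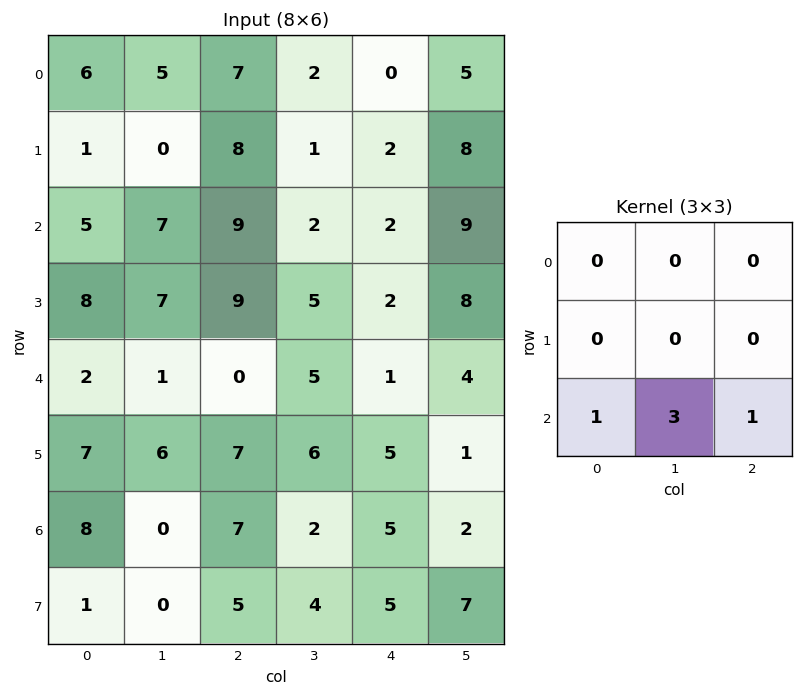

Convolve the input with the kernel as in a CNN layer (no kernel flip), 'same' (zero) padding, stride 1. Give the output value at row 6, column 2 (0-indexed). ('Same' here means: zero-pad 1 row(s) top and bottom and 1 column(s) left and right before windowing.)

The receptive field on the zero-padded input at this output position is [6 7 6 / 0 7 2 / 0 5 4]. Elementwise product with the kernel and sum: 0·1 + 5·3 + 4·1.

19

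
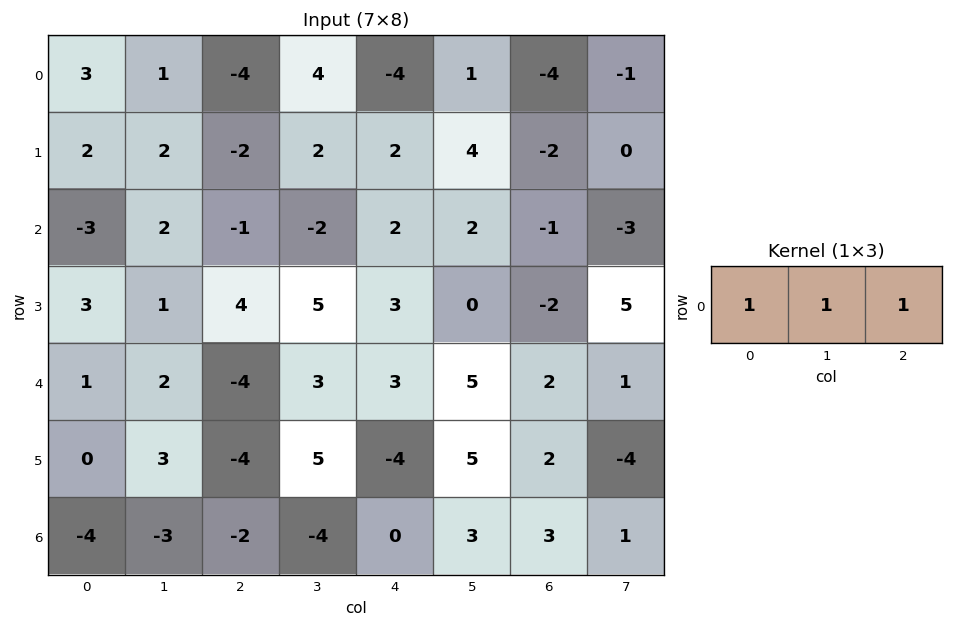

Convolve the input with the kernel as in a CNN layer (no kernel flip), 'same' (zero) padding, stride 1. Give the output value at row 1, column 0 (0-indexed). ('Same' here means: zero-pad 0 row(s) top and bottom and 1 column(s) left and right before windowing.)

4

The receptive field on the zero-padded input at this output position is [0 2 2]. Elementwise product with the kernel and sum: 0·1 + 2·1 + 2·1.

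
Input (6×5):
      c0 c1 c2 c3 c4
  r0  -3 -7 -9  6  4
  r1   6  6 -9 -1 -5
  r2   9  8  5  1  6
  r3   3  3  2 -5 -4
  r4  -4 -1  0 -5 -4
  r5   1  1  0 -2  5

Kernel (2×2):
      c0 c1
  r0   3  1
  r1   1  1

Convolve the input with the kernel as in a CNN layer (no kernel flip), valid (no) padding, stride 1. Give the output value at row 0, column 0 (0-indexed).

The receptive field on the input at this output position is [-3 -7 / 6 6]. Elementwise product with the kernel and sum: -3·3 + -7·1 + 6·1 + 6·1.

-4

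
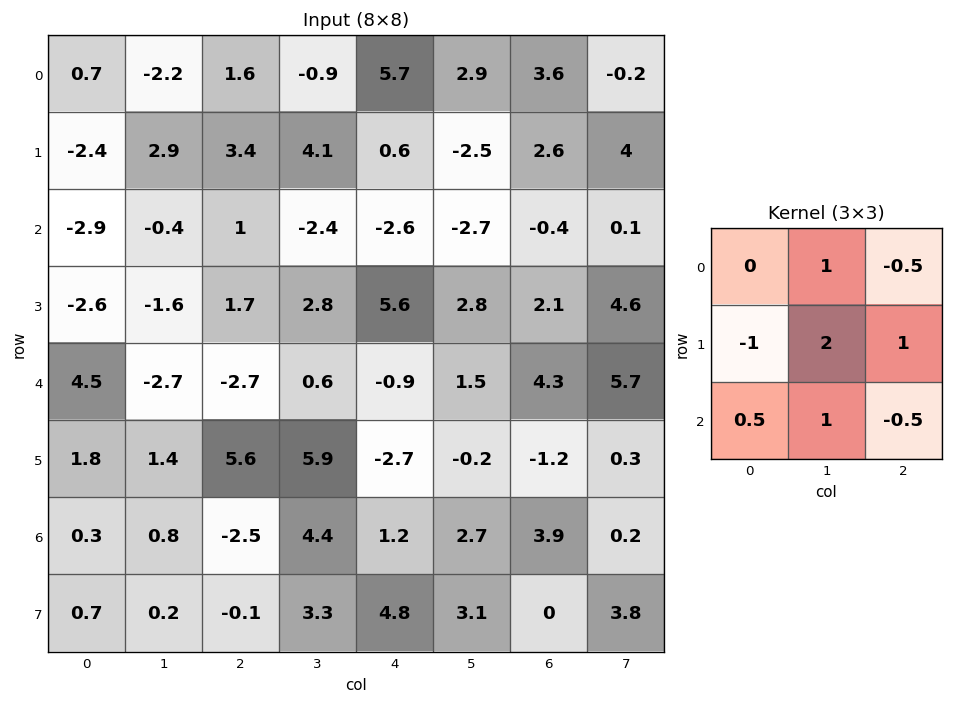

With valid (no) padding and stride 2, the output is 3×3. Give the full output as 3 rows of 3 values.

6.25 1.05 -5.7
1.1 8.1 -1.5
7.45 7.1 1.8

Output[0,0]: The receptive field on the input at this output position is [0.7 -2.2 1.6 / -2.4 2.9 3.4 / -2.9 -0.4 1]. Elementwise product with the kernel and sum: -2.2·1 + 1.6·-0.5 + -2.4·-1 + 2.9·2 + 3.4·1 + -2.9·0.5 + -0.4·1 + 1·-0.5.
Output[0,1]: The receptive field on the input at this output position is [1.6 -0.9 5.7 / 3.4 4.1 0.6 / 1 -2.4 -2.6]. Elementwise product with the kernel and sum: -0.9·1 + 5.7·-0.5 + 3.4·-1 + 4.1·2 + 0.6·1 + 1·0.5 + -2.4·1 + -2.6·-0.5.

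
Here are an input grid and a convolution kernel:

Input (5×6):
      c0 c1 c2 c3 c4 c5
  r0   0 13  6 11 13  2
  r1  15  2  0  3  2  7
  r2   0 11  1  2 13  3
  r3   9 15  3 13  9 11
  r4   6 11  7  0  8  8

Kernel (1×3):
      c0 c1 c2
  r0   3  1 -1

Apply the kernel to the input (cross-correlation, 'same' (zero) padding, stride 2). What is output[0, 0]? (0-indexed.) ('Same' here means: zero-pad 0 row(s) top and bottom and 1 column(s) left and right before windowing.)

-13

The receptive field on the zero-padded input at this output position is [0 0 13]. Elementwise product with the kernel and sum: 0·3 + 0·1 + 13·-1.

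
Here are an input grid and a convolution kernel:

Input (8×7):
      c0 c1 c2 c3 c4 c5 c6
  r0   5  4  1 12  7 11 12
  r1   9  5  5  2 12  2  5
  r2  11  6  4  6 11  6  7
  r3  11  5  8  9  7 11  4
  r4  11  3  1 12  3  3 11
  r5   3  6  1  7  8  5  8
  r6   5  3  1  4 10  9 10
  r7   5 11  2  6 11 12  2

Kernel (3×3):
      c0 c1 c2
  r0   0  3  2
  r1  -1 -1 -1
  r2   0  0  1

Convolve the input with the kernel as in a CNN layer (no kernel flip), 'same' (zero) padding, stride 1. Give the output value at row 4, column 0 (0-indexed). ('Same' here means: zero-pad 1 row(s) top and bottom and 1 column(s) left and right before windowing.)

The receptive field on the zero-padded input at this output position is [0 11 5 / 0 11 3 / 0 3 6]. Elementwise product with the kernel and sum: 11·3 + 5·2 + 0·-1 + 11·-1 + 3·-1 + 6·1.

35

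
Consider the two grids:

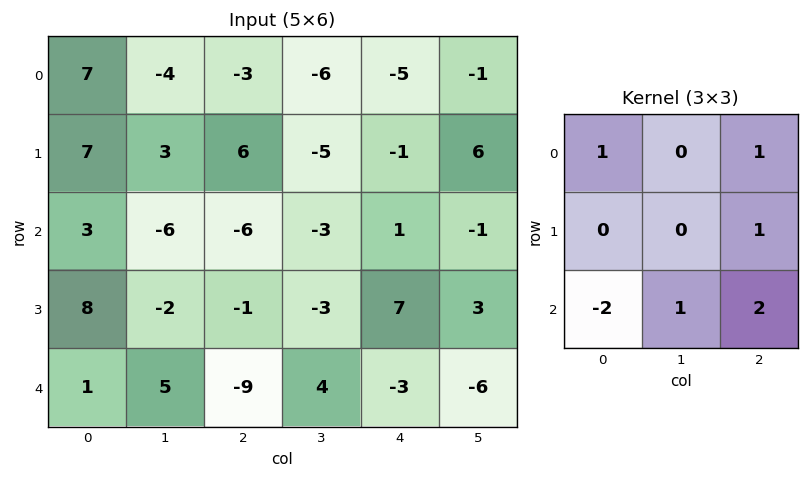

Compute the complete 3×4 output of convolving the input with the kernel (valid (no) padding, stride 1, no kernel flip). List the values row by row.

-14 -15 2 4
-13 -8 19 19
-19 -23 18 -24

Output[0,0]: The receptive field on the input at this output position is [7 -4 -3 / 7 3 6 / 3 -6 -6]. Elementwise product with the kernel and sum: 7·1 + -3·1 + 6·1 + 3·-2 + -6·1 + -6·2.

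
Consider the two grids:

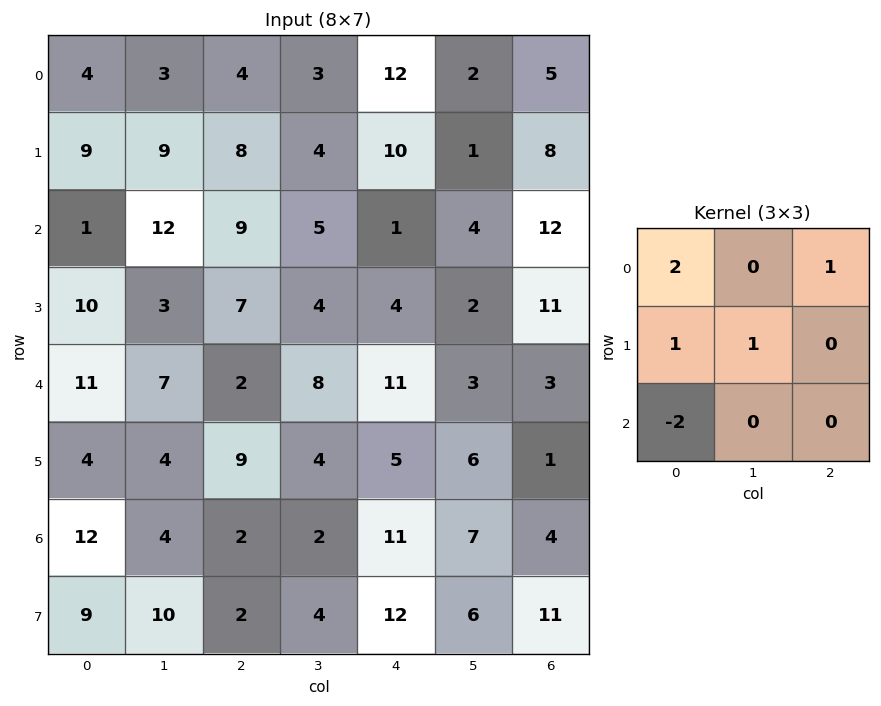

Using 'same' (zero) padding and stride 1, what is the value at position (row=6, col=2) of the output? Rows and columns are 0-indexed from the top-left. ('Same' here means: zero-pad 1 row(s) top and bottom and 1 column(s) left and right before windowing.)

The receptive field on the zero-padded input at this output position is [4 9 4 / 4 2 2 / 10 2 4]. Elementwise product with the kernel and sum: 4·2 + 4·1 + 4·1 + 2·1 + 10·-2.

-2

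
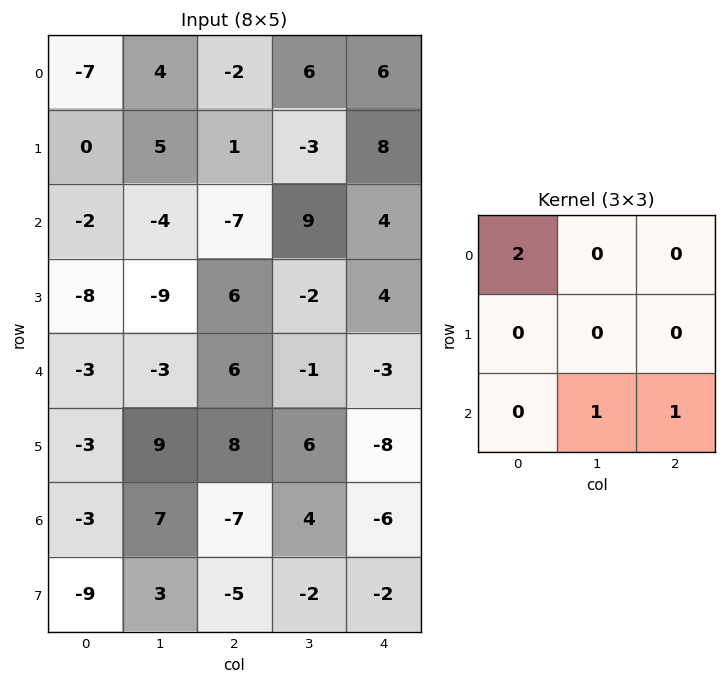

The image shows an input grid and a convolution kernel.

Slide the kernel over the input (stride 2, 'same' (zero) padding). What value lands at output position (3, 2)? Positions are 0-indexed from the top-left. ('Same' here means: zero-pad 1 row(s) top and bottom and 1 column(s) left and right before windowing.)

10

The receptive field on the zero-padded input at this output position is [6 -8 0 / 4 -6 0 / -2 -2 0]. Elementwise product with the kernel and sum: 6·2 + -2·1 + 0·1.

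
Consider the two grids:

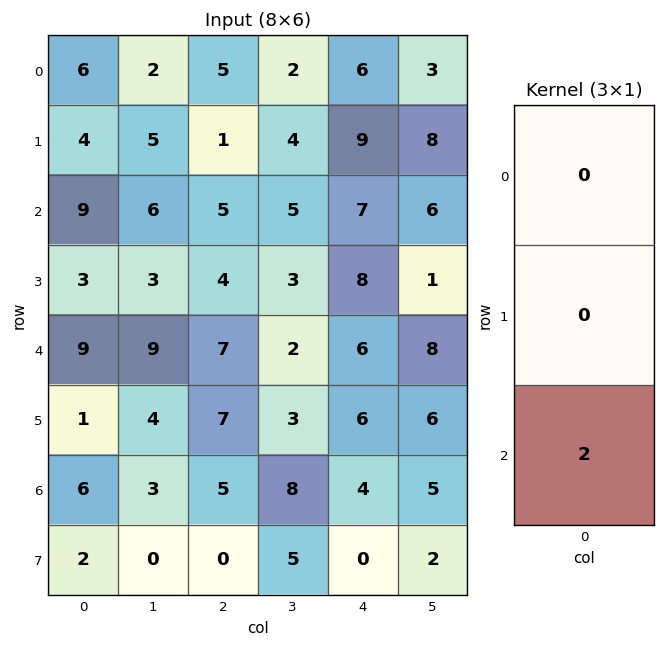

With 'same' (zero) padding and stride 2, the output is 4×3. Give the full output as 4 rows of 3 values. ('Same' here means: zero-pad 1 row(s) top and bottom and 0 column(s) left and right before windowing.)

Output[0,0]: The receptive field on the zero-padded input at this output position is [0 / 6 / 4]. Elementwise product with the kernel and sum: 4·2.
Output[0,1]: The receptive field on the zero-padded input at this output position is [0 / 5 / 1]. Elementwise product with the kernel and sum: 1·2.

8 2 18
6 8 16
2 14 12
4 0 0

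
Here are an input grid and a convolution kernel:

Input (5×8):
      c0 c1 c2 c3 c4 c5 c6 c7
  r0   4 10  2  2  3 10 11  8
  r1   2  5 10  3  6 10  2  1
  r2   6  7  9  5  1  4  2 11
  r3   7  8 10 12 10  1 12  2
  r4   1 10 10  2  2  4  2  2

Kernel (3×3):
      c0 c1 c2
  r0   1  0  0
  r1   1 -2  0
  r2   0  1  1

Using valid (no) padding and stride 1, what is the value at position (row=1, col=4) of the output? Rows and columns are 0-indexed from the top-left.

12

The receptive field on the input at this output position is [6 10 2 / 1 4 2 / 10 1 12]. Elementwise product with the kernel and sum: 6·1 + 1·1 + 4·-2 + 1·1 + 12·1.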